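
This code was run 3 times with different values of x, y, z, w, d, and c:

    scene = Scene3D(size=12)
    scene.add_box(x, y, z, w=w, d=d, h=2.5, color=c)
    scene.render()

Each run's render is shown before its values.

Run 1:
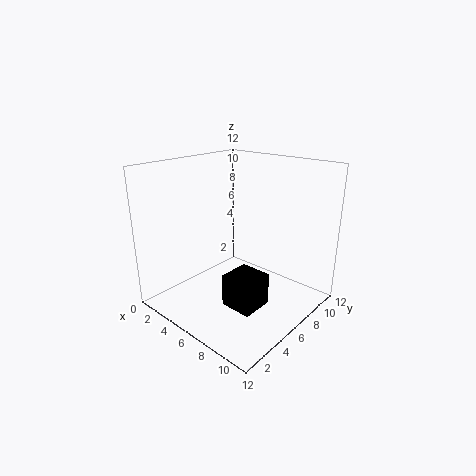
x = 7.5, y = 2.5, z = 2, w = 2.5, d = 2.5, c = 'black'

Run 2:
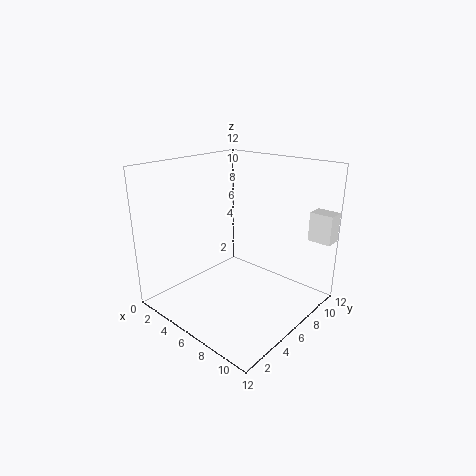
x = 10, y = 10.5, z = 5.5, w = 2, d = 1.5, c = 'white'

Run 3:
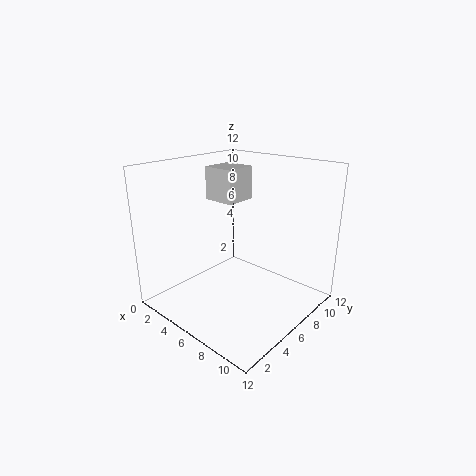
x = 4.5, y = 4, z = 9.5, w = 2.5, d = 2.5, c = 'lightgray'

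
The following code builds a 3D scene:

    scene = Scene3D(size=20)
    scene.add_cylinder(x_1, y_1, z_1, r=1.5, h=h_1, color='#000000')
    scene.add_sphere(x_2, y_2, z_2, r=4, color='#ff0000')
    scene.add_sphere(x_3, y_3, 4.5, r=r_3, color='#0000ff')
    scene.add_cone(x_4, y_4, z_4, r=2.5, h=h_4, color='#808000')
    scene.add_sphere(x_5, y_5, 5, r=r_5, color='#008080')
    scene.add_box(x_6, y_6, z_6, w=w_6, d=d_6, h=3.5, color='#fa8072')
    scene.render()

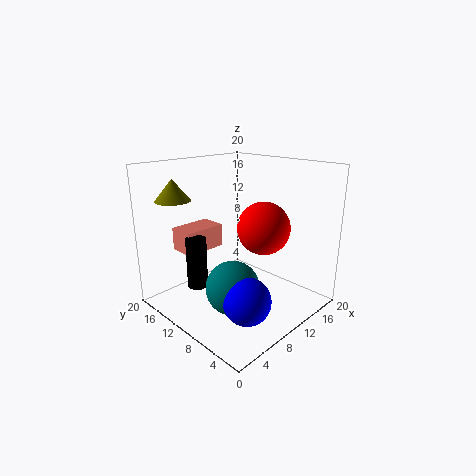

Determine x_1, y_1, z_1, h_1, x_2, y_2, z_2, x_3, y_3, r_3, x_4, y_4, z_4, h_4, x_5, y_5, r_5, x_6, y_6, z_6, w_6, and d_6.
x_1 = 6.5
y_1 = 15
z_1 = 2
h_1 = 7.5
x_2 = 15.5
y_2 = 10
z_2 = 10
x_3 = 5.5
y_3 = 4
r_3 = 3
x_4 = 4.5
y_4 = 17
z_4 = 15
h_4 = 3
x_5 = 6
y_5 = 7
r_5 = 3.5
x_6 = 6
y_6 = 16
z_6 = 6.5
w_6 = 6.5
d_6 = 4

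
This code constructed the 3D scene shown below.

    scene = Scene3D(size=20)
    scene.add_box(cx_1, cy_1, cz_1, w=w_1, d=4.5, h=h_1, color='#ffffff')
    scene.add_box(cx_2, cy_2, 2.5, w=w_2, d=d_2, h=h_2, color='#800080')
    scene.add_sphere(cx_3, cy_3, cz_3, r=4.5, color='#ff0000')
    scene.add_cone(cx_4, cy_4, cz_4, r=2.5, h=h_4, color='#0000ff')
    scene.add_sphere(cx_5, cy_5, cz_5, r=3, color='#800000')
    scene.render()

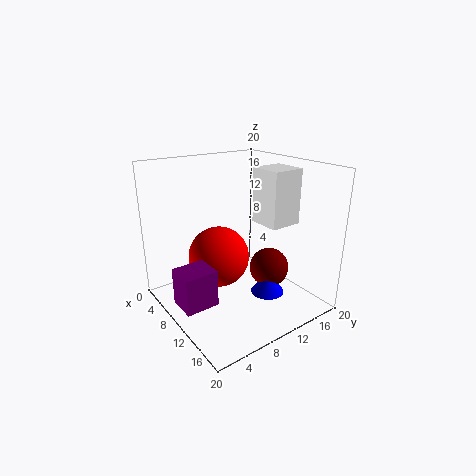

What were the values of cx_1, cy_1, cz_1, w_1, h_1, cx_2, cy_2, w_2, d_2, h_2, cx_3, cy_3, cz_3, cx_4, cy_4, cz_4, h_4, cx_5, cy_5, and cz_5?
cx_1 = 10; cy_1 = 12.5; cz_1 = 12; w_1 = 4.5; h_1 = 7.5; cx_2 = 8.5; cy_2 = 0.5; w_2 = 4; d_2 = 4.5; h_2 = 5; cx_3 = 6.5; cy_3 = 9; cz_3 = 6; cx_4 = 11.5; cy_4 = 14.5; cz_4 = 0.5; h_4 = 3; cx_5 = 10; cy_5 = 16; cz_5 = 3.5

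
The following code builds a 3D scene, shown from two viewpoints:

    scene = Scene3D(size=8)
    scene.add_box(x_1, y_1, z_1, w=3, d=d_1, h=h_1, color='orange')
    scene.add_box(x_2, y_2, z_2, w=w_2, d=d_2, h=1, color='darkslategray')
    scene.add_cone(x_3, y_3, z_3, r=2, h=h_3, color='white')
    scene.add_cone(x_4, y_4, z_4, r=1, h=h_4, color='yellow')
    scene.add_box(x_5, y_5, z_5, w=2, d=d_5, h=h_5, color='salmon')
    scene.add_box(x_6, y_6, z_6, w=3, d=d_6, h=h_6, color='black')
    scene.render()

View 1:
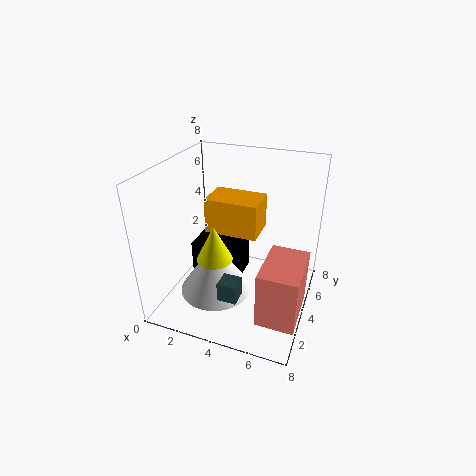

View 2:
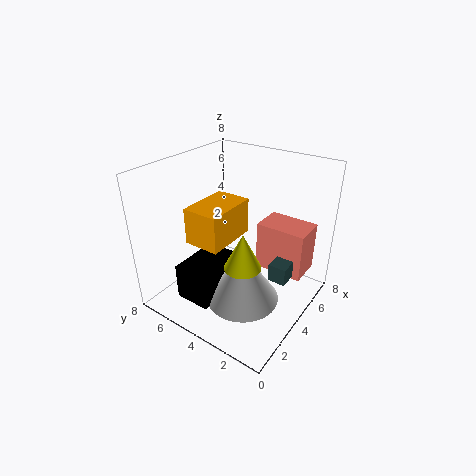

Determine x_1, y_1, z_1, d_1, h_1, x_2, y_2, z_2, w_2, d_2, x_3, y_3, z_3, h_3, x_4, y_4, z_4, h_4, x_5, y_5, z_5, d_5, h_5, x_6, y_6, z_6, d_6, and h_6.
x_1 = 2; y_1 = 4; z_1 = 4; d_1 = 2; h_1 = 2; x_2 = 4; y_2 = 1; z_2 = 2; w_2 = 1; d_2 = 1; x_3 = 3; y_3 = 3; z_3 = 1; h_3 = 3; x_4 = 3; y_4 = 3; z_4 = 3; h_4 = 2; x_5 = 6; y_5 = 1; z_5 = 1; d_5 = 3; h_5 = 3; x_6 = 1; y_6 = 4; z_6 = 1; d_6 = 2; h_6 = 2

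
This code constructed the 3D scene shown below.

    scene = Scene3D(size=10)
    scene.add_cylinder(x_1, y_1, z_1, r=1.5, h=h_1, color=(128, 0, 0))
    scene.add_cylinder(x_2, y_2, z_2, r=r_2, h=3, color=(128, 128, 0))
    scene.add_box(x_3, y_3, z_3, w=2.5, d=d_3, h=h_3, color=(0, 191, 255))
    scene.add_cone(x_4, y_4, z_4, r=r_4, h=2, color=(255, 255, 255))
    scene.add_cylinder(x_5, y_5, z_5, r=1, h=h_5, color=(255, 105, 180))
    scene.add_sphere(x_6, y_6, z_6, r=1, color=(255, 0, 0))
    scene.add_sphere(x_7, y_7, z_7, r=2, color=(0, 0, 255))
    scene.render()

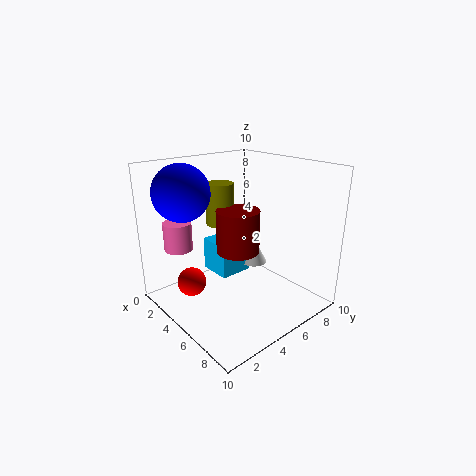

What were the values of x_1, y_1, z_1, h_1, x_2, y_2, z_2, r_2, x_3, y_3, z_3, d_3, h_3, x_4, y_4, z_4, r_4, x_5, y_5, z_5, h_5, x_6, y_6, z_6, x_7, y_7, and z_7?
x_1 = 5
y_1 = 5
z_1 = 4
h_1 = 3
x_2 = 3
y_2 = 5
z_2 = 5.5
r_2 = 1
x_3 = 1.5
y_3 = 4.5
z_3 = 1.5
d_3 = 2.5
h_3 = 2.5
x_4 = 4
y_4 = 7.5
z_4 = 2
r_4 = 1
x_5 = 2
y_5 = 2
z_5 = 4
h_5 = 2
x_6 = 3.5
y_6 = 2
z_6 = 2
x_7 = 2
y_7 = 2.5
z_7 = 8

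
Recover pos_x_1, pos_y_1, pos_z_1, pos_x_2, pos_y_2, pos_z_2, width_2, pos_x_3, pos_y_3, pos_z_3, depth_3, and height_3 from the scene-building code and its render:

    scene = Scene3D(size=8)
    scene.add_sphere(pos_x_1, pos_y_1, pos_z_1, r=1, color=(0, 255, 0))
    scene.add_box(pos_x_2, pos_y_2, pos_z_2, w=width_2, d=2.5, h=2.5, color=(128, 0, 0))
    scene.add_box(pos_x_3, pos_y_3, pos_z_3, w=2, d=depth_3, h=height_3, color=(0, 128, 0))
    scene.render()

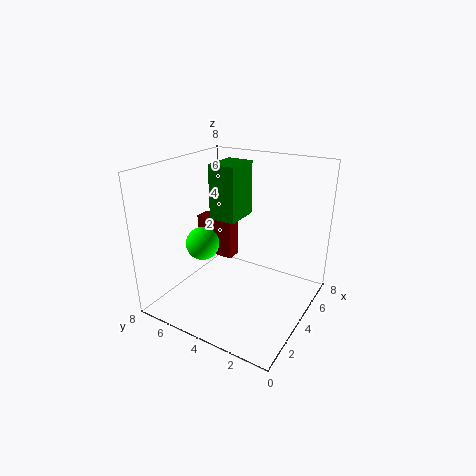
pos_x_1 = 4, pos_y_1 = 6.5, pos_z_1 = 3, pos_x_2 = 5.5, pos_y_2 = 5.5, pos_z_2 = 1.5, width_2 = 1, pos_x_3 = 3.5, pos_y_3 = 4, pos_z_3 = 5, depth_3 = 1.5, height_3 = 3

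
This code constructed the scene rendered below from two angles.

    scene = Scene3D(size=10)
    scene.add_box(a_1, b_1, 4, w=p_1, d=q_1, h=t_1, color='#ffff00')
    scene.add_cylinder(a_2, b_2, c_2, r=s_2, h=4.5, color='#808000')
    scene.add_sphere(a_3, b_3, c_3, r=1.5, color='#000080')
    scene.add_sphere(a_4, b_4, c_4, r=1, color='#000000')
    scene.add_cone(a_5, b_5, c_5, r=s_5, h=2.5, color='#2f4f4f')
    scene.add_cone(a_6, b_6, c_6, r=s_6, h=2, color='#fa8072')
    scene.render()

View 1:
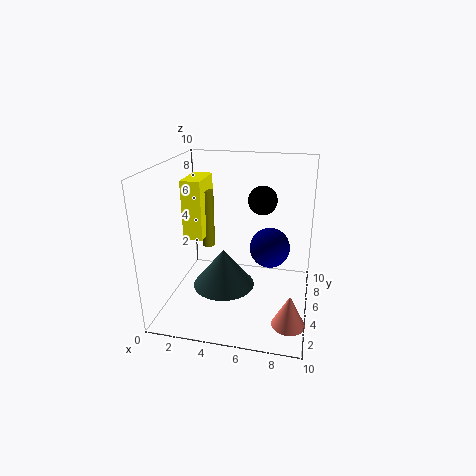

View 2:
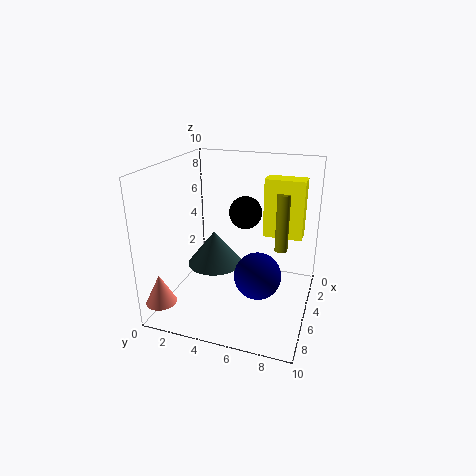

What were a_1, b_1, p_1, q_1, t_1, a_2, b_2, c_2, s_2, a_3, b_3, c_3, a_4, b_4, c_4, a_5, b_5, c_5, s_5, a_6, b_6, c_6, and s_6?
a_1 = 0.5, b_1 = 6, p_1 = 1.5, q_1 = 3, t_1 = 4.5, a_2 = 2, b_2 = 7.5, c_2 = 3, s_2 = 0.5, a_3 = 7, b_3 = 7, c_3 = 3.5, a_4 = 6.5, b_4 = 6, c_4 = 7.5, a_5 = 4.5, b_5 = 3, c_5 = 2.5, s_5 = 2, a_6 = 9, b_6 = 1, c_6 = 1.5, s_6 = 1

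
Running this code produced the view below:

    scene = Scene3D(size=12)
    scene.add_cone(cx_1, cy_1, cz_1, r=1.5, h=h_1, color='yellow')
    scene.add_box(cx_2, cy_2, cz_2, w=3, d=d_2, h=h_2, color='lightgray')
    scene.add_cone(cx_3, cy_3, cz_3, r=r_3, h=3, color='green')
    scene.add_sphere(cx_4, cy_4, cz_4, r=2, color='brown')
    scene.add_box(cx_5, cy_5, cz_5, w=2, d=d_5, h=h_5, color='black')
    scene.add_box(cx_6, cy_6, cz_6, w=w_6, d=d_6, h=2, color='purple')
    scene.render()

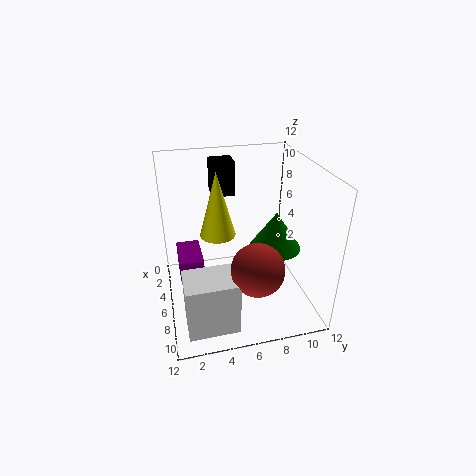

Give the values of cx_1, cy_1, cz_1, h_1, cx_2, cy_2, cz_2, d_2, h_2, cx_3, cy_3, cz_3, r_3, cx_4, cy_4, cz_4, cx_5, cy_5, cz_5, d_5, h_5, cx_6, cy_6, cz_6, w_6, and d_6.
cx_1 = 5; cy_1 = 4.5; cz_1 = 6; h_1 = 5.5; cx_2 = 8; cy_2 = 1; cz_2 = 0.5; d_2 = 4; h_2 = 4.5; cx_3 = 8; cy_3 = 8.5; cz_3 = 6; r_3 = 2; cx_4 = 10; cy_4 = 6.5; cz_4 = 5.5; cx_5 = 1; cy_5 = 4.5; cz_5 = 8.5; d_5 = 2; h_5 = 3; cx_6 = 3; cy_6 = 1; cz_6 = 2.5; w_6 = 3.5; d_6 = 2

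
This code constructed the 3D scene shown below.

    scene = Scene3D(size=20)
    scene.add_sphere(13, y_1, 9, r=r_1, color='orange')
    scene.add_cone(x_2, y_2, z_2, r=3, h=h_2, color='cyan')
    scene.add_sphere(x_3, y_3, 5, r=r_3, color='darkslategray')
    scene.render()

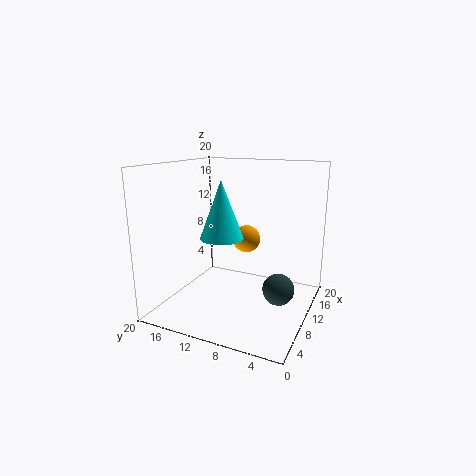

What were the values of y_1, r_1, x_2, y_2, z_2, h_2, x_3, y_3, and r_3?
y_1 = 10, r_1 = 2, x_2 = 9, y_2 = 12, z_2 = 10, h_2 = 8, x_3 = 7, y_3 = 3, r_3 = 2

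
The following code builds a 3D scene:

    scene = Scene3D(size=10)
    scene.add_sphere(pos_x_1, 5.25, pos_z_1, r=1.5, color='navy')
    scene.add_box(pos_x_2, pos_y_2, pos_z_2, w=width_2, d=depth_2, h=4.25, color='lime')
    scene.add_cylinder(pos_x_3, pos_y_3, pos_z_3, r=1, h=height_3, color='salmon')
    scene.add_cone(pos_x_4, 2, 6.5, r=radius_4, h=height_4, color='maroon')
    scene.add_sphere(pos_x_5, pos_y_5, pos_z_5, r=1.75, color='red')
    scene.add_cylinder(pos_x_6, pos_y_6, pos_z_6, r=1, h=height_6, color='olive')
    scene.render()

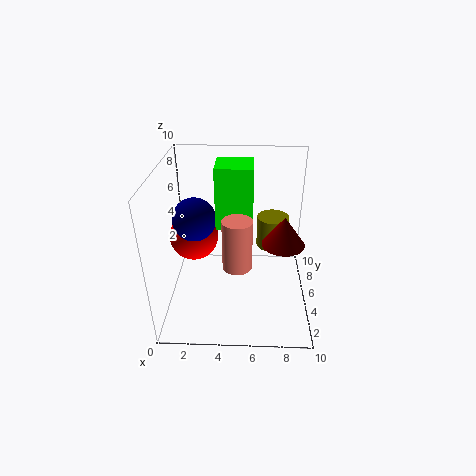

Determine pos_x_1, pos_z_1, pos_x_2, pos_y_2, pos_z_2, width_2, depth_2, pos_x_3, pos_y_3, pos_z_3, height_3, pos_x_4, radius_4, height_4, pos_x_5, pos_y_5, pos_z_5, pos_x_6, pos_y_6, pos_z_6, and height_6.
pos_x_1 = 2; pos_z_1 = 6.25; pos_x_2 = 3.5; pos_y_2 = 4.75; pos_z_2 = 5.75; width_2 = 2.5; depth_2 = 2.5; pos_x_3 = 5; pos_y_3 = 3.75; pos_z_3 = 3.5; height_3 = 3.5; pos_x_4 = 7.75; radius_4 = 1.25; height_4 = 1.75; pos_x_5 = 1.75; pos_y_5 = 6; pos_z_5 = 4.5; pos_x_6 = 7.25; pos_y_6 = 4; pos_z_6 = 5.25; height_6 = 2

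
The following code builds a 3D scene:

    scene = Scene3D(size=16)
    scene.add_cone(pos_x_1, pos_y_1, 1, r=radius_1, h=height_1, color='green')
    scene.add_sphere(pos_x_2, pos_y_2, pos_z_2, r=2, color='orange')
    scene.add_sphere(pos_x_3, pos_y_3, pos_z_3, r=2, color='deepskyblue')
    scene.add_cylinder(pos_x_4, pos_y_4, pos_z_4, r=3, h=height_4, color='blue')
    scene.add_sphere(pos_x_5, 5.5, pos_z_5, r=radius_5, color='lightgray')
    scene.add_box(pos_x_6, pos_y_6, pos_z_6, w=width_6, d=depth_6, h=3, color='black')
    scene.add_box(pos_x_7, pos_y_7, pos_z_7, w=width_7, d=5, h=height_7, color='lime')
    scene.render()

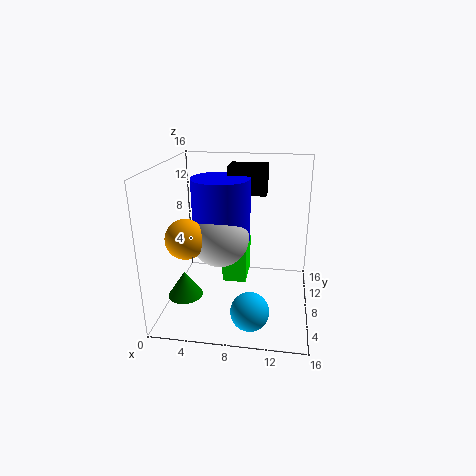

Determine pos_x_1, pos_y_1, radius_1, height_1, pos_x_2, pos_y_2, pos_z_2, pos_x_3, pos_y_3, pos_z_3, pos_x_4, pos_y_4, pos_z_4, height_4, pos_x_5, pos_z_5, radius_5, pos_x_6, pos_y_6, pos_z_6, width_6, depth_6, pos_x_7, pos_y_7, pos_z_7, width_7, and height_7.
pos_x_1 = 2
pos_y_1 = 6.5
radius_1 = 2
height_1 = 3
pos_x_2 = 3.5
pos_y_2 = 3.5
pos_z_2 = 9.5
pos_x_3 = 10
pos_y_3 = 3
pos_z_3 = 2
pos_x_4 = 6.5
pos_y_4 = 6.5
pos_z_4 = 8.5
height_4 = 6.5
pos_x_5 = 6.5
pos_z_5 = 9
radius_5 = 3
pos_x_6 = 7
pos_y_6 = 7.5
pos_z_6 = 13
width_6 = 4
depth_6 = 2.5
pos_x_7 = 5.5
pos_y_7 = 11
pos_z_7 = 0.5
width_7 = 3
height_7 = 4.5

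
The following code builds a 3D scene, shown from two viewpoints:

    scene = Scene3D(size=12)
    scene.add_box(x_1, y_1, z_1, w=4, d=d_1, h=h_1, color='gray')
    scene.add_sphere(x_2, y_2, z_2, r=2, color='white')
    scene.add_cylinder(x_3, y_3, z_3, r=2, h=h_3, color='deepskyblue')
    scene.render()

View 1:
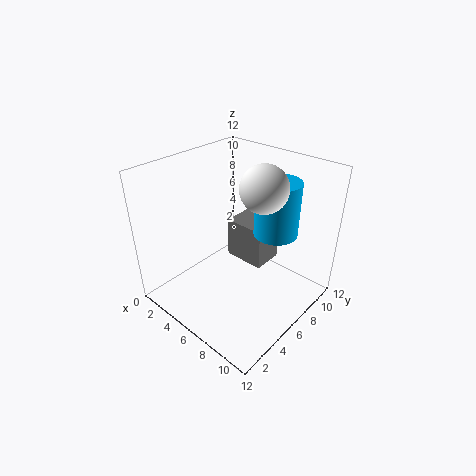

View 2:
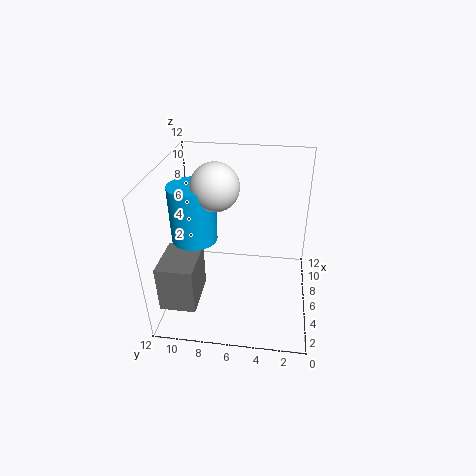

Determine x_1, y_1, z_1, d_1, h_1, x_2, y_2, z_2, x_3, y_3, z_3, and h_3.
x_1 = 2
y_1 = 9
z_1 = 1
d_1 = 3
h_1 = 4
x_2 = 7
y_2 = 8
z_2 = 10
x_3 = 7
y_3 = 10
z_3 = 5
h_3 = 5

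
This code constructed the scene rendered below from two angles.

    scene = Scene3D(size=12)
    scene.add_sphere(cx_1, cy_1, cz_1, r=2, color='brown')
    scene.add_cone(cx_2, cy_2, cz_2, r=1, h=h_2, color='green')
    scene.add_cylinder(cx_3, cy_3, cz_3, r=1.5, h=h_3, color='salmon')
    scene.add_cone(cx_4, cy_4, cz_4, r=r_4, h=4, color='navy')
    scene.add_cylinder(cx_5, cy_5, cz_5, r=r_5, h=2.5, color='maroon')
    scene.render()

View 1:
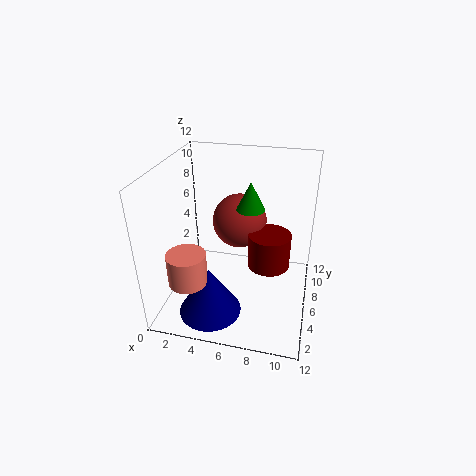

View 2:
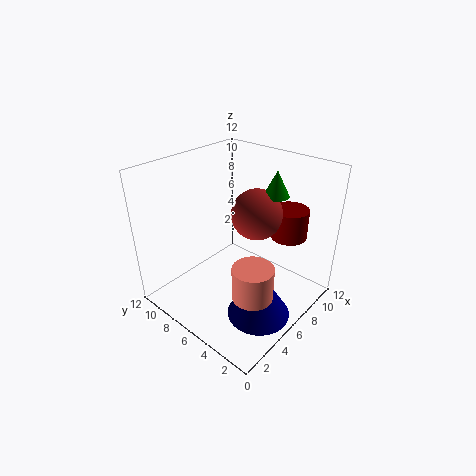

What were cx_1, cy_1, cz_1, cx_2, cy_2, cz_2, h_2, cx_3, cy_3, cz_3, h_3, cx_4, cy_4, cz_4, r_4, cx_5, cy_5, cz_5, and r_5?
cx_1 = 6.5
cy_1 = 4.5
cz_1 = 8.5
cx_2 = 7.5
cy_2 = 3.5
cz_2 = 10
h_2 = 2
cx_3 = 3
cy_3 = 2
cz_3 = 4
h_3 = 2.5
cx_4 = 4.5
cy_4 = 2.5
cz_4 = 1
r_4 = 2.5
cx_5 = 9
cy_5 = 3
cz_5 = 6
r_5 = 1.5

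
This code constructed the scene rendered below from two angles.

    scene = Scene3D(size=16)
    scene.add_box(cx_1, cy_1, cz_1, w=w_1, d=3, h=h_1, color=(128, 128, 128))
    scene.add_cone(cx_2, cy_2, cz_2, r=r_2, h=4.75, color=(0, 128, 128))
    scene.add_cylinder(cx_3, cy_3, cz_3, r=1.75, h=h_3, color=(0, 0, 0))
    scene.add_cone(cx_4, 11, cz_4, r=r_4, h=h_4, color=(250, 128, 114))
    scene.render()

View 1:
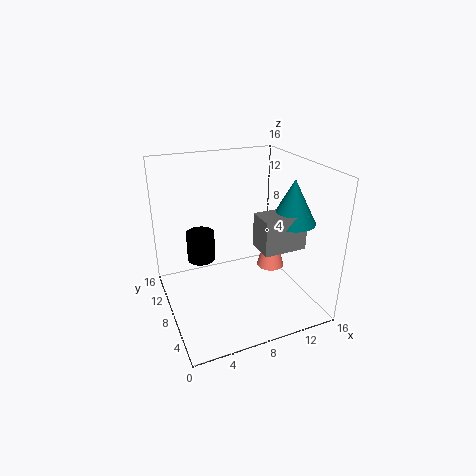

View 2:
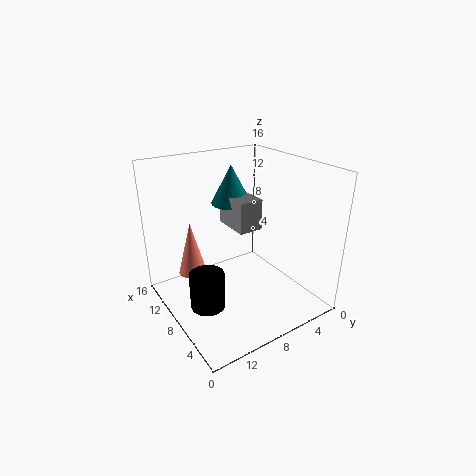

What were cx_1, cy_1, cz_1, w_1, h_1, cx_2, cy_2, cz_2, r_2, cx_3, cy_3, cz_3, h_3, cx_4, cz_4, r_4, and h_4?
cx_1 = 9.25
cy_1 = 3.75
cz_1 = 7.5
w_1 = 4.75
h_1 = 3.75
cx_2 = 13.25
cy_2 = 5.5
cz_2 = 10
r_2 = 2.5
cx_3 = 5.25
cy_3 = 13.5
cz_3 = 3
h_3 = 3.75
cx_4 = 14
cz_4 = 1.5
r_4 = 1.75
h_4 = 6.75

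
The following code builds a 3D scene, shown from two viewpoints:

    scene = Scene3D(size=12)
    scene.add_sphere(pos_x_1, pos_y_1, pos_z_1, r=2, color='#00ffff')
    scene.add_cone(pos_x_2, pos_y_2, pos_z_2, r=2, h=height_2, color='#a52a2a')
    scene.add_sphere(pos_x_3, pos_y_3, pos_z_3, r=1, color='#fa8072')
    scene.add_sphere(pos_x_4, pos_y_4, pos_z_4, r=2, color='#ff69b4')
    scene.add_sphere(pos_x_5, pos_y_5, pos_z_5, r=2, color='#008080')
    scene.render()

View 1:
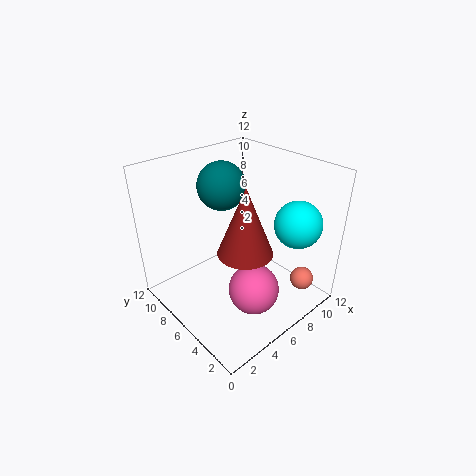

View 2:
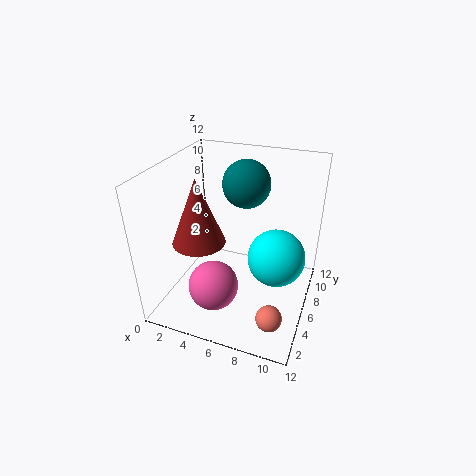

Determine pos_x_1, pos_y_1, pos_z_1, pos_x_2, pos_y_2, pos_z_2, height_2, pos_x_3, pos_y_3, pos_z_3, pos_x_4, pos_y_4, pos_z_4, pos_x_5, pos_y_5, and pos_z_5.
pos_x_1 = 10
pos_y_1 = 3
pos_z_1 = 7
pos_x_2 = 4
pos_y_2 = 3
pos_z_2 = 7
height_2 = 5
pos_x_3 = 10
pos_y_3 = 2
pos_z_3 = 2
pos_x_4 = 5
pos_y_4 = 3
pos_z_4 = 3
pos_x_5 = 6
pos_y_5 = 8
pos_z_5 = 10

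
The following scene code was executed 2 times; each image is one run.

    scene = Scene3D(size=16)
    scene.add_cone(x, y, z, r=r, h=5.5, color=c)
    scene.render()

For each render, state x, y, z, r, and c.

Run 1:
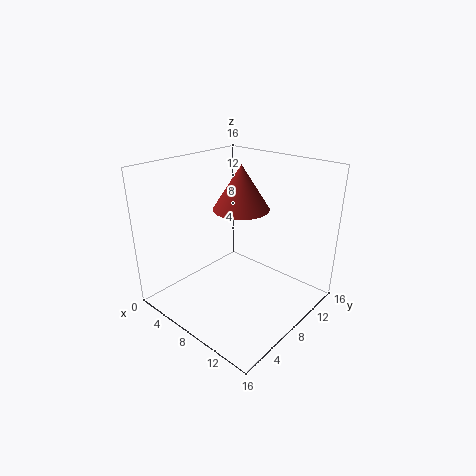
x = 5
y = 12
z = 9.5
r = 3.5
c = 'brown'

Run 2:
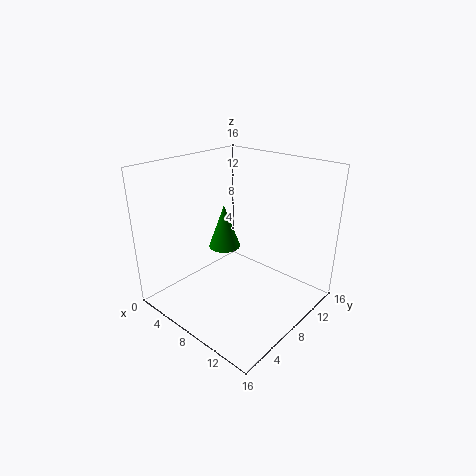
x = 3.5
y = 10.5
z = 4.5
r = 2
c = 'green'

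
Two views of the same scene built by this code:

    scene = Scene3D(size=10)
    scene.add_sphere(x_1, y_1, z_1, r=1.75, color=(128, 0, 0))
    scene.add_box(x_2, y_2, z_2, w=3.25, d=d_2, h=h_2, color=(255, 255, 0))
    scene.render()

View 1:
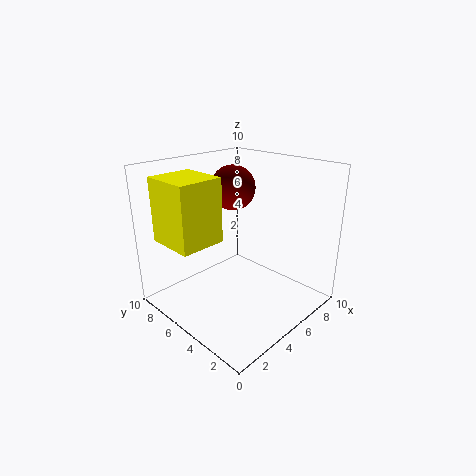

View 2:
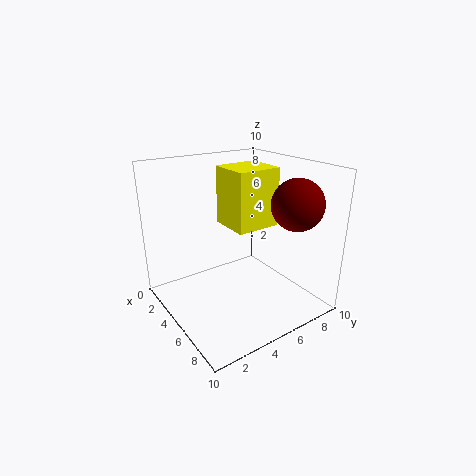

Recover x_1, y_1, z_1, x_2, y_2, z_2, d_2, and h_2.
x_1 = 7.5, y_1 = 8, z_1 = 7.5, x_2 = 1, y_2 = 5.75, z_2 = 4.75, d_2 = 3.5, h_2 = 4.5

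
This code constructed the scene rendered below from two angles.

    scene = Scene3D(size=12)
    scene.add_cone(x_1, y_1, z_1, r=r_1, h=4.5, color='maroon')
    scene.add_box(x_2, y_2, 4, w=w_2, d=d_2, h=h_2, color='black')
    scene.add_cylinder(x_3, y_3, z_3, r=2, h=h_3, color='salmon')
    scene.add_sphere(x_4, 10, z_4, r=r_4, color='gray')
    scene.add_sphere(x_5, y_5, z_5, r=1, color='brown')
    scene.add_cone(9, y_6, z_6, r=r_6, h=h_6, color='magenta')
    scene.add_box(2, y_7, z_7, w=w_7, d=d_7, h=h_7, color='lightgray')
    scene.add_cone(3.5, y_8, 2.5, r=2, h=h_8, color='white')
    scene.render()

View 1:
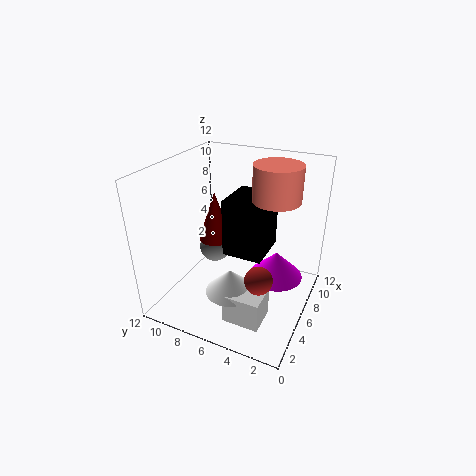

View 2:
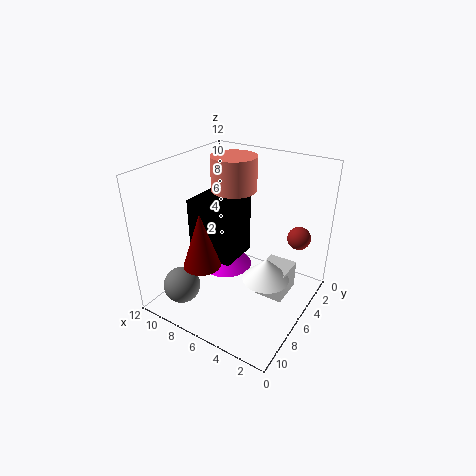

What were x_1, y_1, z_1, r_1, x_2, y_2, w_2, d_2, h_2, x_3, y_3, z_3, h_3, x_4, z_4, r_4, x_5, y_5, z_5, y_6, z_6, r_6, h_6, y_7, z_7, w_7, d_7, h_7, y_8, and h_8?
x_1 = 7.5, y_1 = 9, z_1 = 4.5, r_1 = 1.5, x_2 = 6, y_2 = 4, w_2 = 4, d_2 = 3.5, h_2 = 5, x_3 = 8, y_3 = 3.5, z_3 = 9, h_3 = 3, x_4 = 9, z_4 = 2.5, r_4 = 1.5, x_5 = 2, y_5 = 2.5, z_5 = 5.5, y_6 = 3.5, z_6 = 1, r_6 = 2.5, h_6 = 2.5, y_7 = 2.5, z_7 = 0.5, w_7 = 2.5, d_7 = 3, h_7 = 2.5, y_8 = 5.5, h_8 = 2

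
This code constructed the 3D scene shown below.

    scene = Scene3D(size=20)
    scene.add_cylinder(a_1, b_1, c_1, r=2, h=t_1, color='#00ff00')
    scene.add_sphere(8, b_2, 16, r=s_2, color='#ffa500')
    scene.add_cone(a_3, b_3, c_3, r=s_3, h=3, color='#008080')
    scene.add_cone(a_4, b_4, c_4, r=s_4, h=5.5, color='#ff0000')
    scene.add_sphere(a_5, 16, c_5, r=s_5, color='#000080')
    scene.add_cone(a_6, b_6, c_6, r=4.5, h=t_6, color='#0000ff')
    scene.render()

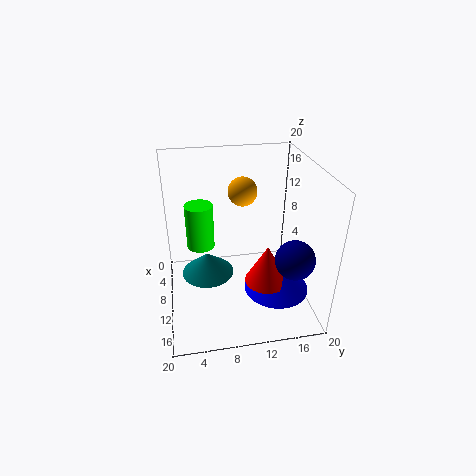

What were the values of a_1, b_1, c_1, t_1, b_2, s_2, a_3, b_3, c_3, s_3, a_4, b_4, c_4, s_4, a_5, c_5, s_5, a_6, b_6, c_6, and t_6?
a_1 = 7, b_1 = 5, c_1 = 7.5, t_1 = 6.5, b_2 = 11, s_2 = 2, a_3 = 11.5, b_3 = 5.5, c_3 = 6, s_3 = 3.5, a_4 = 13, b_4 = 13.5, c_4 = 4.5, s_4 = 3, a_5 = 16.5, c_5 = 10, s_5 = 2.5, a_6 = 13, b_6 = 15, c_6 = 3, t_6 = 4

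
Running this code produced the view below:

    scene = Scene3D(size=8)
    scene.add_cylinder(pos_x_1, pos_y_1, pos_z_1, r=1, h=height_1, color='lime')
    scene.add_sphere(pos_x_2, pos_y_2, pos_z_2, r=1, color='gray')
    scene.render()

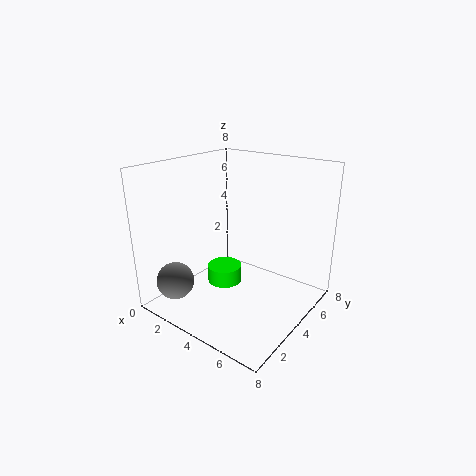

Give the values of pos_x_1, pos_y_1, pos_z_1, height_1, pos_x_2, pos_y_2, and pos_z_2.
pos_x_1 = 3, pos_y_1 = 4, pos_z_1 = 1, height_1 = 1, pos_x_2 = 2, pos_y_2 = 1, pos_z_2 = 2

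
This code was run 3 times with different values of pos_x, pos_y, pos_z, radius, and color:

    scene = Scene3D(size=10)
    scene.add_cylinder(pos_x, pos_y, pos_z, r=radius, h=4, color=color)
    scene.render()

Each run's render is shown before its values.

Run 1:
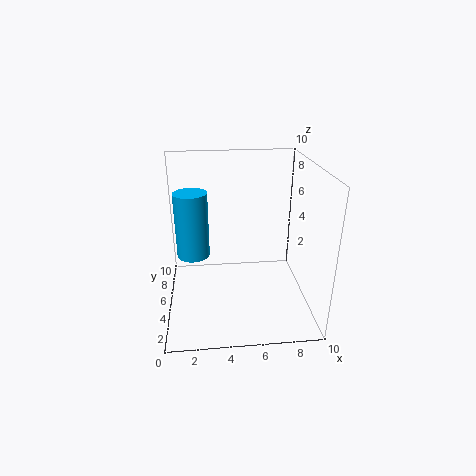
pos_x = 2
pos_y = 3
pos_z = 5
radius = 1
color = 'deepskyblue'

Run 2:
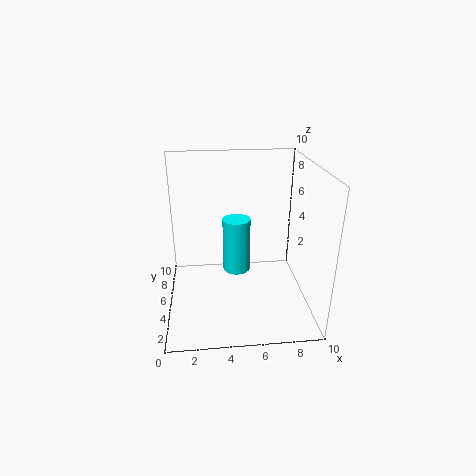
pos_x = 5
pos_y = 6
pos_z = 2
radius = 1
color = 'cyan'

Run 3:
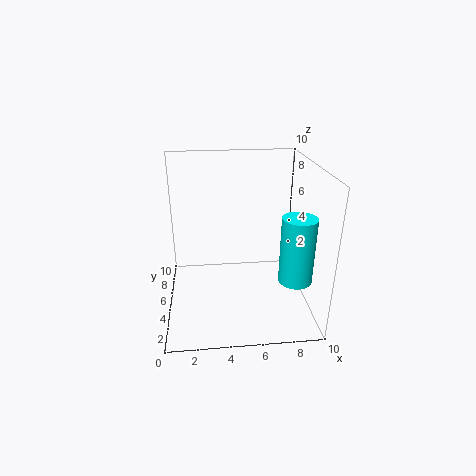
pos_x = 8
pos_y = 1
pos_z = 4
radius = 1
color = 'cyan'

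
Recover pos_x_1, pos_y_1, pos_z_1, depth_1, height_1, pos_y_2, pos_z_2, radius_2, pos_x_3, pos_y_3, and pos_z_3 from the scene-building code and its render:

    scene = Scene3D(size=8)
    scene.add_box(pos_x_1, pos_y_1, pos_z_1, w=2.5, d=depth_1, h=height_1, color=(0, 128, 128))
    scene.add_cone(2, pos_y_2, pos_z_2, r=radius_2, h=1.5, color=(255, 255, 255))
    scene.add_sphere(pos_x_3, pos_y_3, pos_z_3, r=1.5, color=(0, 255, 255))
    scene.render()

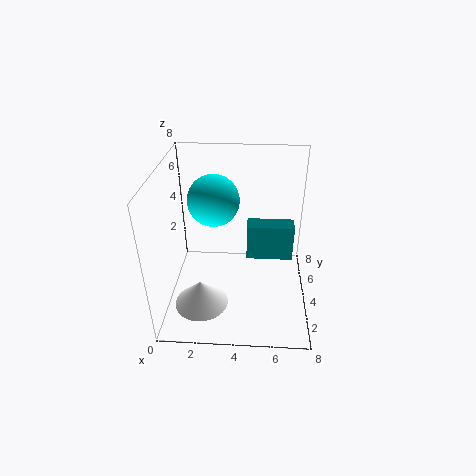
pos_x_1 = 4.5
pos_y_1 = 3.5
pos_z_1 = 3
depth_1 = 1
height_1 = 2
pos_y_2 = 2.5
pos_z_2 = 0.5
radius_2 = 1.5
pos_x_3 = 2.5
pos_y_3 = 5.5
pos_z_3 = 5.5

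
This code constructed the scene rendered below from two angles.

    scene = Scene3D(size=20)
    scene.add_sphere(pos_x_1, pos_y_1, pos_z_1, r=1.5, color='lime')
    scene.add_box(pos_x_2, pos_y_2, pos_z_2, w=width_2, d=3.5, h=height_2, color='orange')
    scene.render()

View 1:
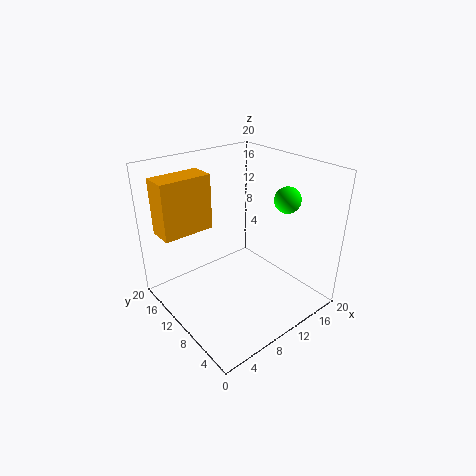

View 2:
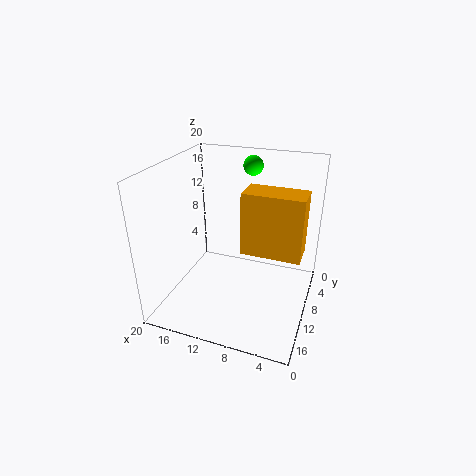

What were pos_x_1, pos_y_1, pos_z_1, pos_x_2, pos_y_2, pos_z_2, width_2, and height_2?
pos_x_1 = 10.5, pos_y_1 = 2, pos_z_1 = 18, pos_x_2 = 0.5, pos_y_2 = 12.5, pos_z_2 = 11.5, width_2 = 7, height_2 = 7.5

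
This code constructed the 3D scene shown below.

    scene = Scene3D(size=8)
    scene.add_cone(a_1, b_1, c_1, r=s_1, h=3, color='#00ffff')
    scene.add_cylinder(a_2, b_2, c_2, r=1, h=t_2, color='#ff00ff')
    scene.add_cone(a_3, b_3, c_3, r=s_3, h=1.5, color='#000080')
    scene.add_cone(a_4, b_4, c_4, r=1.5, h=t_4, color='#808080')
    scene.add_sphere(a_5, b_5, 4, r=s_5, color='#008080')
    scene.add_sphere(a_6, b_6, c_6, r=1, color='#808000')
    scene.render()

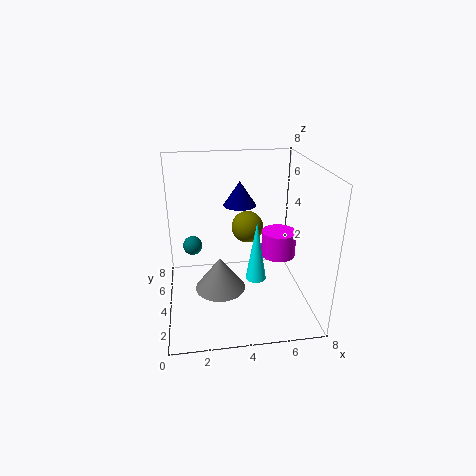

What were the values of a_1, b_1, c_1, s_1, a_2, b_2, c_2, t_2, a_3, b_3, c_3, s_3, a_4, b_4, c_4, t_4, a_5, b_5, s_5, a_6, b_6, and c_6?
a_1 = 4.5
b_1 = 1.5
c_1 = 3
s_1 = 0.5
a_2 = 6.5
b_2 = 4.5
c_2 = 2.5
t_2 = 1.5
a_3 = 4.5
b_3 = 6.5
c_3 = 5
s_3 = 1
a_4 = 3
b_4 = 4.5
c_4 = 0.5
t_4 = 2
a_5 = 1.5
b_5 = 3.5
s_5 = 0.5
a_6 = 5
b_6 = 6.5
c_6 = 3.5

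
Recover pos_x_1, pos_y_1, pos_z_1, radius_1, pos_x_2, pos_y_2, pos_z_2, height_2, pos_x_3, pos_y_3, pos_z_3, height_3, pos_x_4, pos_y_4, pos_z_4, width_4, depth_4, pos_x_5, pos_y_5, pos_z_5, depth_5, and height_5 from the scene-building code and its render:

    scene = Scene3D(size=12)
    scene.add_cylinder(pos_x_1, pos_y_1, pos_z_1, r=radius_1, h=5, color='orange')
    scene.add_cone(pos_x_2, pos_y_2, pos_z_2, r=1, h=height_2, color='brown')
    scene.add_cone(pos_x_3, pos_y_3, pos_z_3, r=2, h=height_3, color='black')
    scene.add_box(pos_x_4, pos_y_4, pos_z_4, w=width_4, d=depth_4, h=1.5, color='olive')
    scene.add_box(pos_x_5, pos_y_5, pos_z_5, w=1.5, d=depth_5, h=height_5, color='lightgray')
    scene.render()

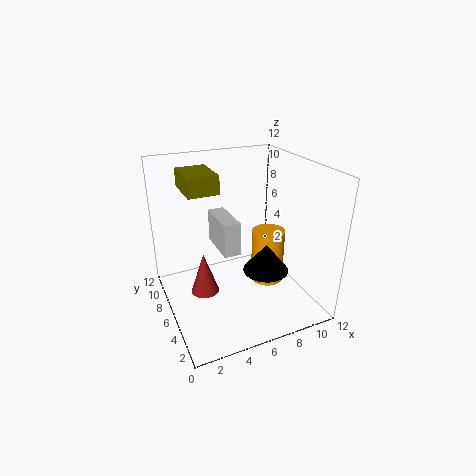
pos_x_1 = 9.5
pos_y_1 = 7
pos_z_1 = 0.5
radius_1 = 1.5
pos_x_2 = 2
pos_y_2 = 3
pos_z_2 = 4
height_2 = 3
pos_x_3 = 8.5
pos_y_3 = 5.5
pos_z_3 = 2.5
height_3 = 2.5
pos_x_4 = 2
pos_y_4 = 6
pos_z_4 = 10
width_4 = 2.5
depth_4 = 3.5
pos_x_5 = 5
pos_y_5 = 6.5
pos_z_5 = 4
depth_5 = 4
height_5 = 3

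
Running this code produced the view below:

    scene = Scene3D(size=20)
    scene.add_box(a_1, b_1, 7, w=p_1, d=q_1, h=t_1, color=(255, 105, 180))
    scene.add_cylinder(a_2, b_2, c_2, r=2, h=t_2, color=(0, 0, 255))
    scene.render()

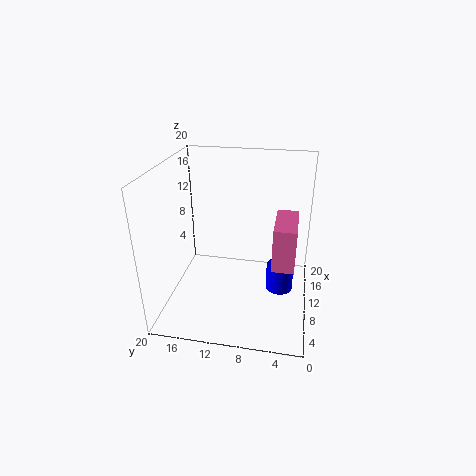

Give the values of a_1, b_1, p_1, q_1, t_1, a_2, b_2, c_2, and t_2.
a_1 = 7, b_1 = 2, p_1 = 7, q_1 = 3, t_1 = 6, a_2 = 12, b_2 = 4, c_2 = 1, t_2 = 4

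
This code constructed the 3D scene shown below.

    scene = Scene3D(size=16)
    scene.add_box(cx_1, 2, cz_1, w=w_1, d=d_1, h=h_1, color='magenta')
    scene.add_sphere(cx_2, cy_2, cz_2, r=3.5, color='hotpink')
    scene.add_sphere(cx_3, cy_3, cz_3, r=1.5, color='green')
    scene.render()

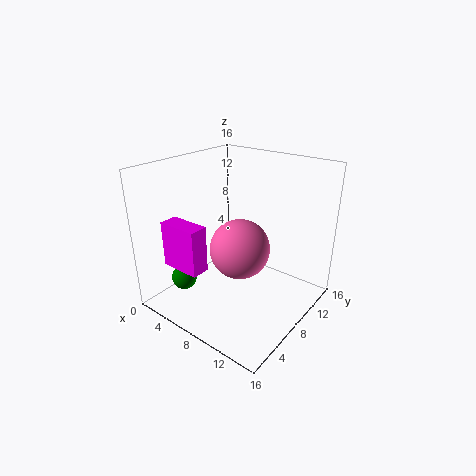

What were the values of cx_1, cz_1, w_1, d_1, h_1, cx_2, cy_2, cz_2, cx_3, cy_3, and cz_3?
cx_1 = 2.5; cz_1 = 5.5; w_1 = 4.5; d_1 = 2; h_1 = 5; cx_2 = 7.5; cy_2 = 9; cz_2 = 6; cx_3 = 2; cy_3 = 5; cz_3 = 2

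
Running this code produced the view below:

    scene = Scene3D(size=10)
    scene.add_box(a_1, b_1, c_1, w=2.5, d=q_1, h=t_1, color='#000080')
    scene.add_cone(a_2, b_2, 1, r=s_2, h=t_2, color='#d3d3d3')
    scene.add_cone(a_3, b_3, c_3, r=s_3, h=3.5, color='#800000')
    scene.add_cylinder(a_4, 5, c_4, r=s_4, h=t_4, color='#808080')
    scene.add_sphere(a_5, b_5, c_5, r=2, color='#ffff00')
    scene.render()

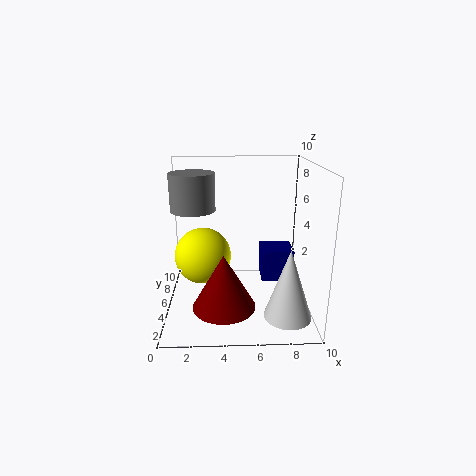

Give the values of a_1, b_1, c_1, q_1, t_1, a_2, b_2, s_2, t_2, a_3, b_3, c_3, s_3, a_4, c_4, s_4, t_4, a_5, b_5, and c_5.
a_1 = 7, b_1 = 7, c_1 = 0.5, q_1 = 2.5, t_1 = 2.5, a_2 = 8, b_2 = 1.5, s_2 = 1.5, t_2 = 4.5, a_3 = 4, b_3 = 2, c_3 = 1.5, s_3 = 2, a_4 = 2, c_4 = 7, s_4 = 1.5, t_4 = 2.5, a_5 = 2.5, b_5 = 5.5, c_5 = 3.5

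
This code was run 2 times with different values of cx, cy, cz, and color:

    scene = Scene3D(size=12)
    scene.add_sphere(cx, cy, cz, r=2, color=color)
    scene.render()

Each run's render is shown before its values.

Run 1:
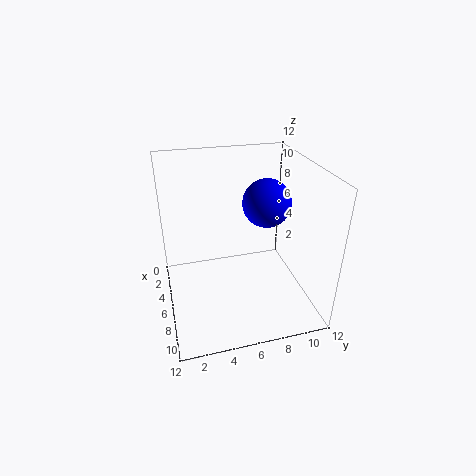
cx = 5.75; cy = 8.5; cz = 8.75; color = 'blue'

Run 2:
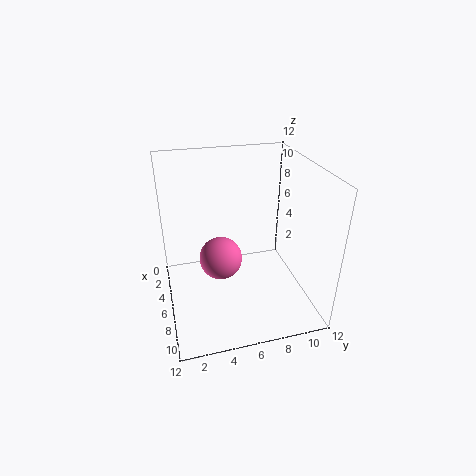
cx = 3.5; cy = 5; cz = 2.5; color = 'hotpink'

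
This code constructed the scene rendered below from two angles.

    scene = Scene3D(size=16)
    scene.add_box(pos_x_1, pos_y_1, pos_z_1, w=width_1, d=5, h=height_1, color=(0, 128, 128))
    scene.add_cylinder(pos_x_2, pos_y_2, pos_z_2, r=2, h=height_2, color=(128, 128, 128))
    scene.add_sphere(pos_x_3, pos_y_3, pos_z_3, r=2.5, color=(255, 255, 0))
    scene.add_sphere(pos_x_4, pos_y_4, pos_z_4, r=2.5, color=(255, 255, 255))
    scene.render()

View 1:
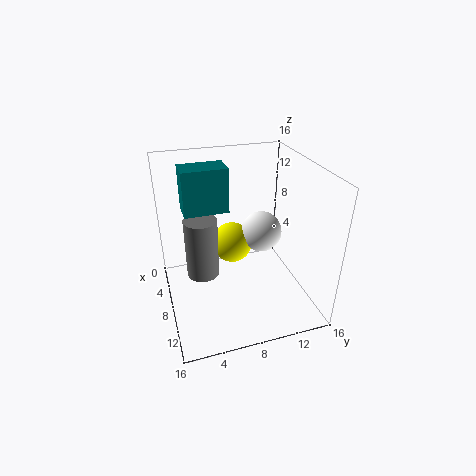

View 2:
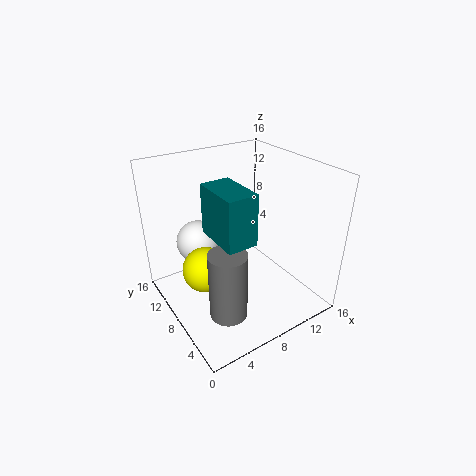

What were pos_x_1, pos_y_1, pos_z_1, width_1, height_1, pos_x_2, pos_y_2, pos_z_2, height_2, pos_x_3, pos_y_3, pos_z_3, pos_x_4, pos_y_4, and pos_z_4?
pos_x_1 = 3.5, pos_y_1 = 2.5, pos_z_1 = 10.5, width_1 = 3, height_1 = 5, pos_x_2 = 4.5, pos_y_2 = 4.5, pos_z_2 = 1.5, height_2 = 7.5, pos_x_3 = 4, pos_y_3 = 8.5, pos_z_3 = 5, pos_x_4 = 5, pos_y_4 = 12, pos_z_4 = 6.5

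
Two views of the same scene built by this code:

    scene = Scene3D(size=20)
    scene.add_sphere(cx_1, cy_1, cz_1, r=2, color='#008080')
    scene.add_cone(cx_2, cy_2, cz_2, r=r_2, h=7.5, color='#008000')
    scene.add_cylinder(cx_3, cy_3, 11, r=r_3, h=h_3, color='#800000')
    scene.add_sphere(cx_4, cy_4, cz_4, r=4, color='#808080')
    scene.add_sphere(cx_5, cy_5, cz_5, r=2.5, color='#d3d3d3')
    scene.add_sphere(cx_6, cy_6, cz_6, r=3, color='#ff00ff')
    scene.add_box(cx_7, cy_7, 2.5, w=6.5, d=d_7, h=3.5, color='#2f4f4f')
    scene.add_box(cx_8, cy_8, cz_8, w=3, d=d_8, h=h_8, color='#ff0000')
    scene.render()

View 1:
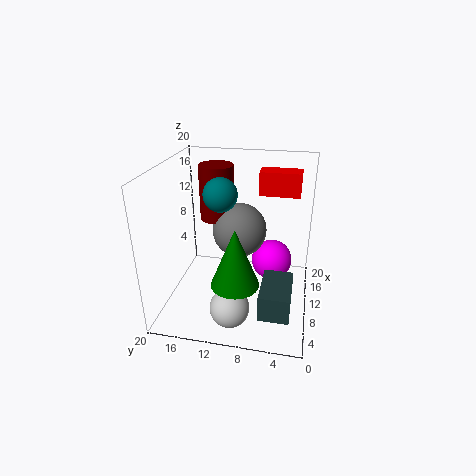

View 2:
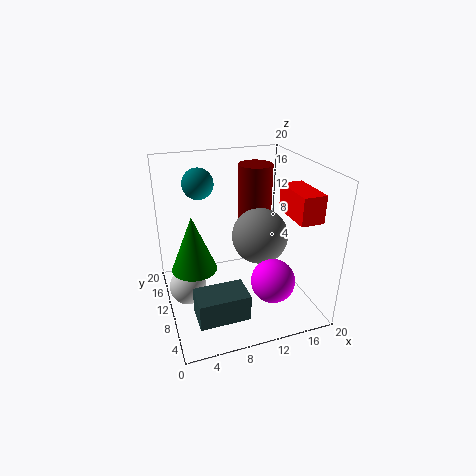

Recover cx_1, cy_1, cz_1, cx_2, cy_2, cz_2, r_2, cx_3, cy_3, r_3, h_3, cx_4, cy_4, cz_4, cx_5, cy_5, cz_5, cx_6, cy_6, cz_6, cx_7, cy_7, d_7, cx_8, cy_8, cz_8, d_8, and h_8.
cx_1 = 5
cy_1 = 11
cz_1 = 18
cx_2 = 3.5
cy_2 = 9
cz_2 = 7
r_2 = 3
cx_3 = 14
cy_3 = 14
r_3 = 2.5
h_3 = 8
cx_4 = 13.5
cy_4 = 10.5
cz_4 = 9.5
cx_5 = 2.5
cy_5 = 9.5
cz_5 = 4
cx_6 = 13.5
cy_6 = 5.5
cz_6 = 5
cx_7 = 2.5
cy_7 = 2
d_7 = 4
cx_8 = 15
cy_8 = 2
cz_8 = 14.5
d_8 = 6
h_8 = 3.5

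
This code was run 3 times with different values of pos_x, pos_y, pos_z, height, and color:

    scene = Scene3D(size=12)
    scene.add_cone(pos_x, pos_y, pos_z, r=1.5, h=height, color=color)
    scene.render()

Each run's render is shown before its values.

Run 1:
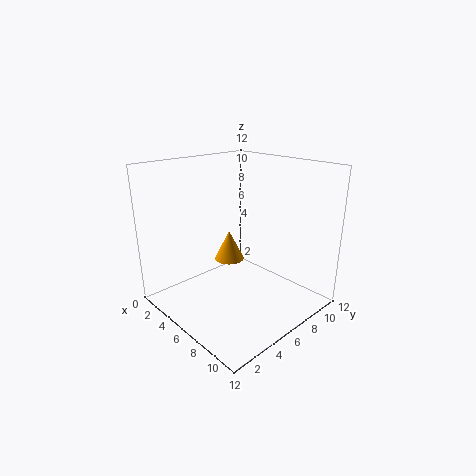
pos_x = 1.5
pos_y = 9
pos_z = 1.5
height = 3
color = 'orange'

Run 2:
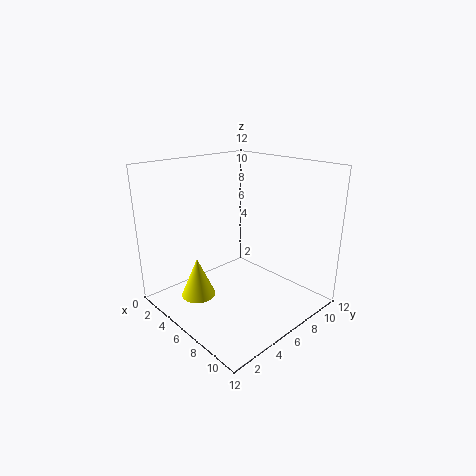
pos_x = 3.5
pos_y = 3.5
pos_z = 0.5
height = 3.5
color = 'yellow'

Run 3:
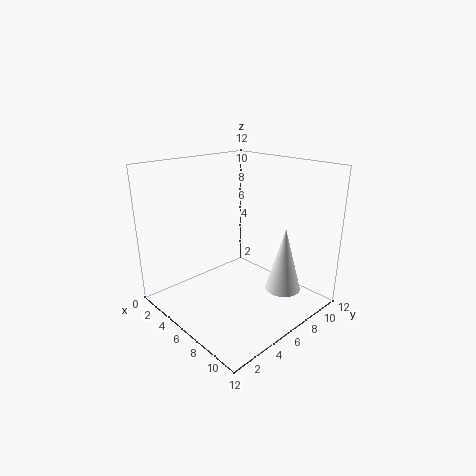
pos_x = 9
pos_y = 8.5
pos_z = 1.5
height = 5.5
color = 'white'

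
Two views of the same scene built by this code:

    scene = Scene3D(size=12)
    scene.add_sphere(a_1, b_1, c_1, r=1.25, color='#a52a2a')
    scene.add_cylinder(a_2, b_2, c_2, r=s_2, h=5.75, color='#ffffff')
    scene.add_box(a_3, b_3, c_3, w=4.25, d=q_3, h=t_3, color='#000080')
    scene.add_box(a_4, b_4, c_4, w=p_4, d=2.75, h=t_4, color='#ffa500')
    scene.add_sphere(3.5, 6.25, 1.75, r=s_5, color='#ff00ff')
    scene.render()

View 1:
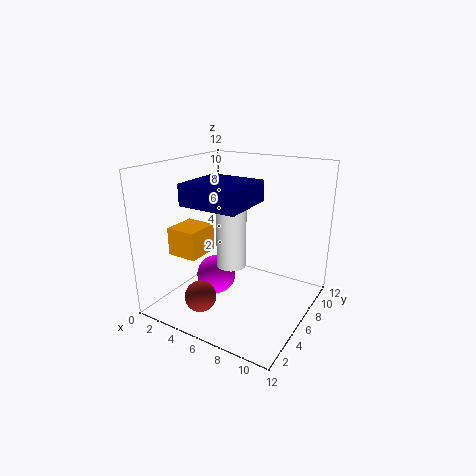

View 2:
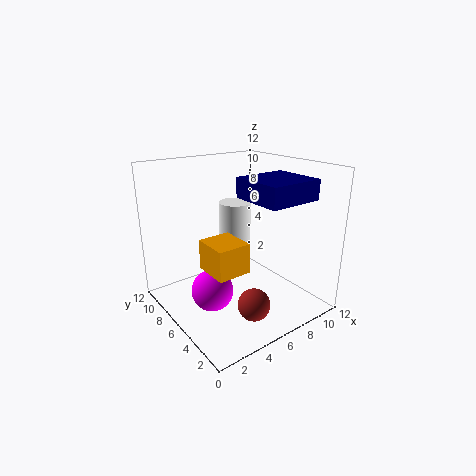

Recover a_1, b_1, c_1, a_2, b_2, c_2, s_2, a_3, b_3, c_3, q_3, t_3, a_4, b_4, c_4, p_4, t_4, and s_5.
a_1 = 4.75, b_1 = 2.25, c_1 = 2, a_2 = 5.5, b_2 = 5.75, c_2 = 3.5, s_2 = 1.25, a_3 = 4.75, b_3 = 0.5, c_3 = 10, q_3 = 4, t_3 = 1.5, a_4 = 1.75, b_4 = 2.25, c_4 = 5, p_4 = 2.5, t_4 = 2.25, s_5 = 1.75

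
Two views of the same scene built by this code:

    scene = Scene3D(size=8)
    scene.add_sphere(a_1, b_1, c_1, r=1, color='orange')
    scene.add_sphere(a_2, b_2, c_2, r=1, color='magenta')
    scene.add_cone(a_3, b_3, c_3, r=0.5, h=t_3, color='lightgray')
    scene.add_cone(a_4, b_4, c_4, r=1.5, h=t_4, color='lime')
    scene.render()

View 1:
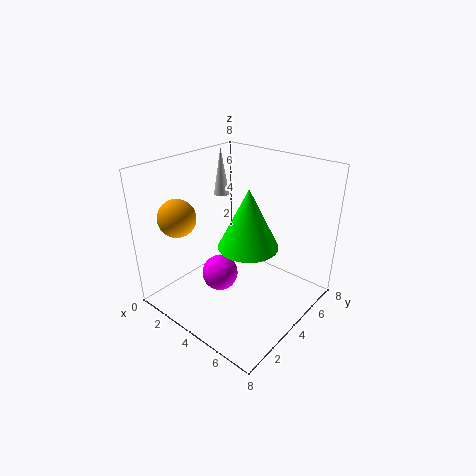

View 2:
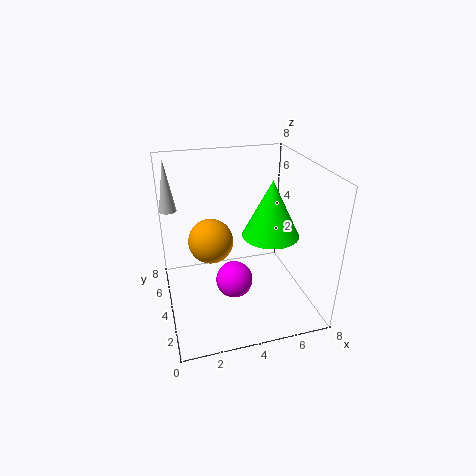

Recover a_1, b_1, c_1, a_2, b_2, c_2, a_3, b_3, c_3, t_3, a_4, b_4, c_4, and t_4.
a_1 = 2
b_1 = 1.5
c_1 = 5.5
a_2 = 3.5
b_2 = 3
c_2 = 2
a_3 = 0.5
b_3 = 6.5
c_3 = 5
t_3 = 3
a_4 = 5.5
b_4 = 3
c_4 = 4.5
t_4 = 3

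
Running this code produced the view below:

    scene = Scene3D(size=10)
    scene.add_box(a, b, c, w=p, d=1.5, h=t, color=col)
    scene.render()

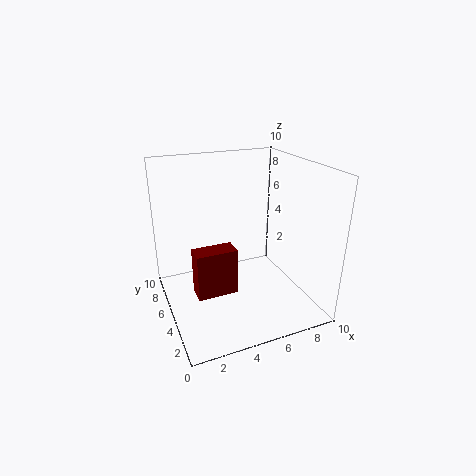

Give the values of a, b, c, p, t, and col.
a = 2, b = 5, c = 0.5, p = 3, t = 3.5, col = 'maroon'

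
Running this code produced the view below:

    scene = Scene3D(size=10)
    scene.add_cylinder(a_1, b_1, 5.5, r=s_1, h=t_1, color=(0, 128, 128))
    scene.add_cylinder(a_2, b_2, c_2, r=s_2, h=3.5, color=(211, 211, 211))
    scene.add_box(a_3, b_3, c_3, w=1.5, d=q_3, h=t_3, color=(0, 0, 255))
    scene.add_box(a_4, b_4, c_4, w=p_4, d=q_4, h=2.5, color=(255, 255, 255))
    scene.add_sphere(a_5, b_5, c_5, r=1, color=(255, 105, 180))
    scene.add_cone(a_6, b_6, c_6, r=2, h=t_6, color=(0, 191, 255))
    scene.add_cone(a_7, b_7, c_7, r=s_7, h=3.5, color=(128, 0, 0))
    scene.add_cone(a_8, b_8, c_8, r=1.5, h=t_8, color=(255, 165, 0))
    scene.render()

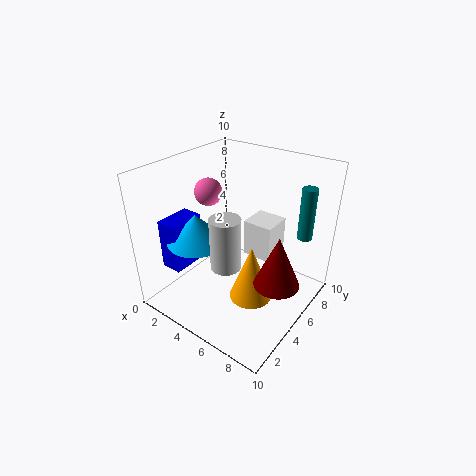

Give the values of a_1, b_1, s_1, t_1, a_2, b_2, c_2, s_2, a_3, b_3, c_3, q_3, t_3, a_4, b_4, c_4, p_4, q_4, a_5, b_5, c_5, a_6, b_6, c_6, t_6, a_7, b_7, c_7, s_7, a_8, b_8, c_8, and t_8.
a_1 = 9; b_1 = 7; s_1 = 0.5; t_1 = 3.5; a_2 = 5.5; b_2 = 3; c_2 = 4; s_2 = 1; a_3 = 1; b_3 = 1.5; c_3 = 3; q_3 = 2.5; t_3 = 3.5; a_4 = 5.5; b_4 = 5; c_4 = 4; p_4 = 2; q_4 = 2; a_5 = 2; b_5 = 5.5; c_5 = 7.5; a_6 = 3; b_6 = 3; c_6 = 5; t_6 = 2; a_7 = 8.5; b_7 = 4.5; c_7 = 3; s_7 = 1.5; a_8 = 6.5; b_8 = 4.5; c_8 = 1; t_8 = 4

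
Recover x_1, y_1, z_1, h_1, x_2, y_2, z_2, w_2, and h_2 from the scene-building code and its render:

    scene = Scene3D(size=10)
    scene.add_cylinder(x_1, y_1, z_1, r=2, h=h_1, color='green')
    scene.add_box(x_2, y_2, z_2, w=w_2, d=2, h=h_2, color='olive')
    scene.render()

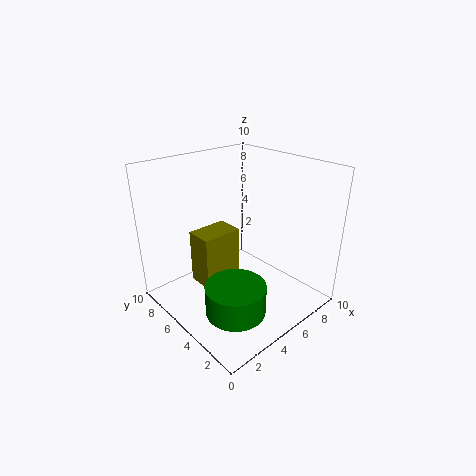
x_1 = 3; y_1 = 3; z_1 = 1; h_1 = 2; x_2 = 3; y_2 = 6; z_2 = 1; w_2 = 3; h_2 = 4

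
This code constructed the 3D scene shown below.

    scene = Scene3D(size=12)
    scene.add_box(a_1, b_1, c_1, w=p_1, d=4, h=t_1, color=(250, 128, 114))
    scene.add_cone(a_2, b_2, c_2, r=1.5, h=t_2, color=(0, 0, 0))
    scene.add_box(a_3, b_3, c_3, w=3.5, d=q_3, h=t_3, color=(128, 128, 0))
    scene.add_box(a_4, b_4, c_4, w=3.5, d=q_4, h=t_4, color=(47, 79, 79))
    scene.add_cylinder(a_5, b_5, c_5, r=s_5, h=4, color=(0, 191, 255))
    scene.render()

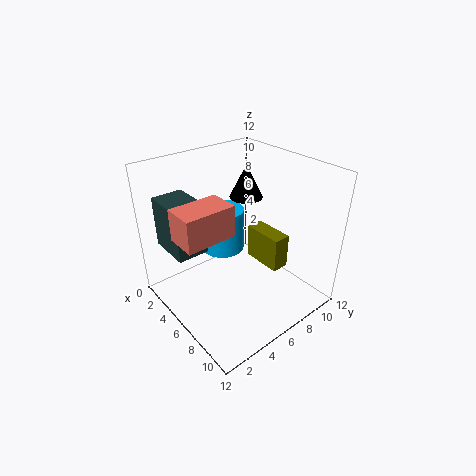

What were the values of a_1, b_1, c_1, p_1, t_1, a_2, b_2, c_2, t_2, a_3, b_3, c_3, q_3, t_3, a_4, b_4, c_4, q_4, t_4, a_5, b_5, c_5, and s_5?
a_1 = 5
b_1 = 0.5
c_1 = 7.5
p_1 = 2.5
t_1 = 2.5
a_2 = 3.5
b_2 = 9
c_2 = 8
t_2 = 3
a_3 = 5
b_3 = 8
c_3 = 3
q_3 = 1.5
t_3 = 3
a_4 = 2.5
b_4 = 0.5
c_4 = 6
q_4 = 2.5
t_4 = 4
a_5 = 2.5
b_5 = 7
c_5 = 3
s_5 = 2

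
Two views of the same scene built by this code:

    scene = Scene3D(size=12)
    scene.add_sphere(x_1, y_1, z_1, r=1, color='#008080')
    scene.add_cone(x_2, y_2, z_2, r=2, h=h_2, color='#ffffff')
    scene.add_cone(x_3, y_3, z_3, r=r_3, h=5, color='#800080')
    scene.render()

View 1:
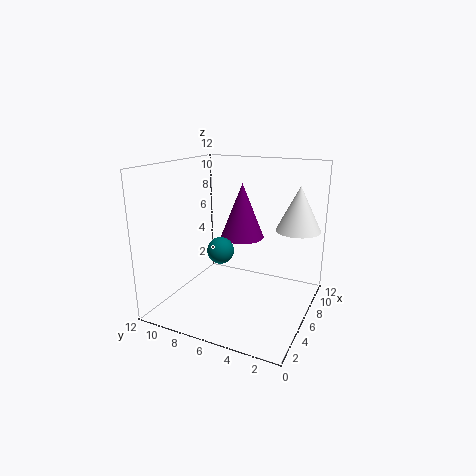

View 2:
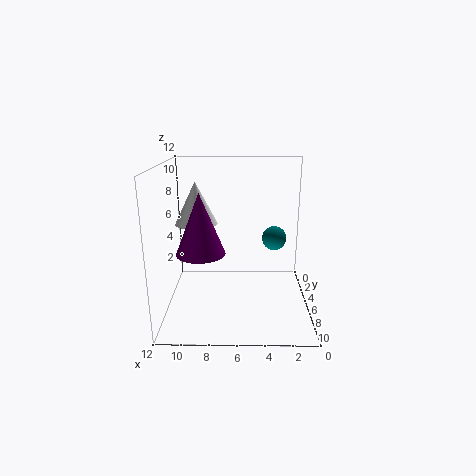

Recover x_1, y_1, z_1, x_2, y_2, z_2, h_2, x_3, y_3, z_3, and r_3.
x_1 = 3
y_1 = 6
z_1 = 6
x_2 = 10
y_2 = 2
z_2 = 6
h_2 = 4
x_3 = 9
y_3 = 7
z_3 = 5
r_3 = 2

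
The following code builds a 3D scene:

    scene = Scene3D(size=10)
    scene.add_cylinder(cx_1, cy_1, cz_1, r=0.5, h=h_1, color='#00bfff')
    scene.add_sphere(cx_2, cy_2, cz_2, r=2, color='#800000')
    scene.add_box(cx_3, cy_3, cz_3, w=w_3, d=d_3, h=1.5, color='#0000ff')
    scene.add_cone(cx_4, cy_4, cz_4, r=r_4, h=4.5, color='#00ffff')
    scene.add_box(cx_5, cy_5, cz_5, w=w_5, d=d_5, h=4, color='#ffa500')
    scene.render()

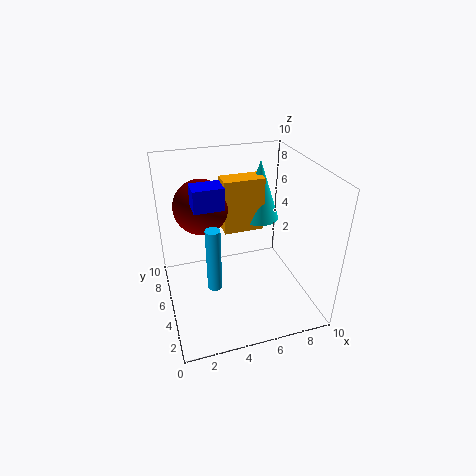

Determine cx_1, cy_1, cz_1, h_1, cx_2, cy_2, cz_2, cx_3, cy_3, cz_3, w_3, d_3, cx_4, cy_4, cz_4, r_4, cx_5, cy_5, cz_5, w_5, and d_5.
cx_1 = 3
cy_1 = 4
cz_1 = 2
h_1 = 4.5
cx_2 = 3
cy_2 = 7.5
cz_2 = 6.5
cx_3 = 2
cy_3 = 4.5
cz_3 = 7.5
w_3 = 2
d_3 = 1.5
cx_4 = 7.5
cy_4 = 7.5
cz_4 = 5
r_4 = 1.5
cx_5 = 4.5
cy_5 = 6.5
cz_5 = 4.5
w_5 = 3
d_5 = 1.5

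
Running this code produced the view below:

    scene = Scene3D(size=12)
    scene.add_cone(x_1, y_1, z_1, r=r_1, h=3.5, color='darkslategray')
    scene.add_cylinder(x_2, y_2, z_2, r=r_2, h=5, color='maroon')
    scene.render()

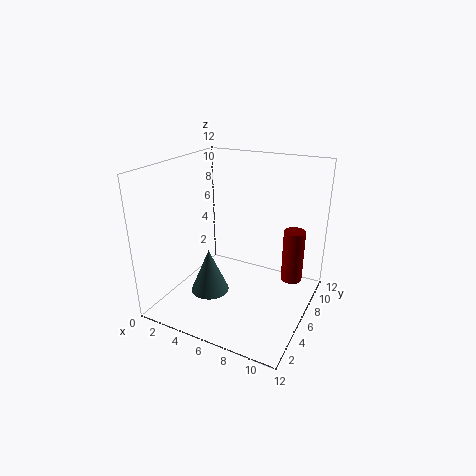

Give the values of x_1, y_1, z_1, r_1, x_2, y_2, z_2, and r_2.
x_1 = 5; y_1 = 3; z_1 = 2.5; r_1 = 1.5; x_2 = 9.5; y_2 = 10.5; z_2 = 0.5; r_2 = 1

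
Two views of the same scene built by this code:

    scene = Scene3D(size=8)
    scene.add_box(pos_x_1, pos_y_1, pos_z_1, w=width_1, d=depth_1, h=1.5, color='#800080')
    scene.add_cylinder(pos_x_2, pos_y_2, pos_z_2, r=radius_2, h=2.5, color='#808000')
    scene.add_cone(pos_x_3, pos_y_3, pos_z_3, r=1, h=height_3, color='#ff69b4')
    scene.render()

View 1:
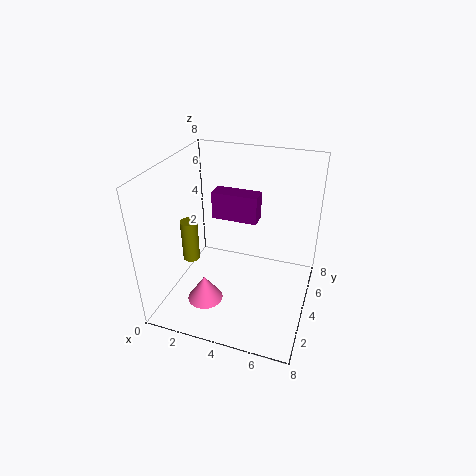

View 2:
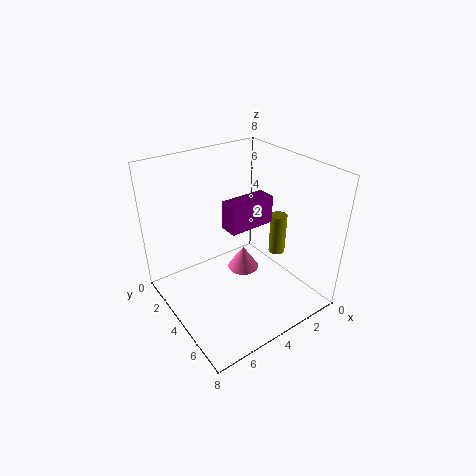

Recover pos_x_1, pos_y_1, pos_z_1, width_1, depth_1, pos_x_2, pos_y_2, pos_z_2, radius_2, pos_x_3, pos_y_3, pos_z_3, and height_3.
pos_x_1 = 2.5, pos_y_1 = 4, pos_z_1 = 5, width_1 = 2.5, depth_1 = 1, pos_x_2 = 1, pos_y_2 = 4, pos_z_2 = 2, radius_2 = 0.5, pos_x_3 = 2.5, pos_y_3 = 2.5, pos_z_3 = 0.5, height_3 = 1.5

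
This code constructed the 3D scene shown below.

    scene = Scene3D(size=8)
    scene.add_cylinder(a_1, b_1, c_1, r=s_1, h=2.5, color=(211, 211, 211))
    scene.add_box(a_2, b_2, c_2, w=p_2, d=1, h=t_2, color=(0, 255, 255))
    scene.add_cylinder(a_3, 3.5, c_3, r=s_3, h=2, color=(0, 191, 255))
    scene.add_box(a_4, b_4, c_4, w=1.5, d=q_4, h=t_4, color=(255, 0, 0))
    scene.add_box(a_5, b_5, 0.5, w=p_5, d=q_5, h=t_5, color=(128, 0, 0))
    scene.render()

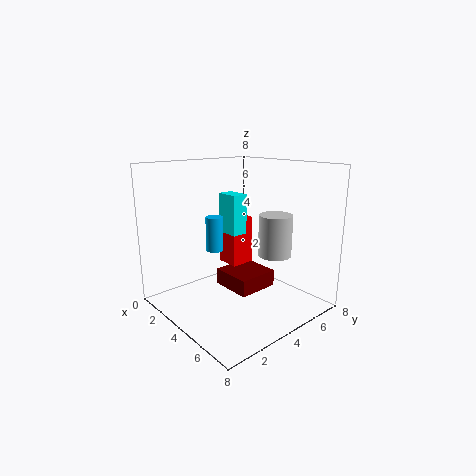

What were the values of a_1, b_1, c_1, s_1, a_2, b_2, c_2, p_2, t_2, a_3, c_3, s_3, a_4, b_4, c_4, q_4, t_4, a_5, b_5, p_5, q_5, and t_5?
a_1 = 4.5, b_1 = 6.5, c_1 = 2.5, s_1 = 1, a_2 = 1, b_2 = 5, c_2 = 3.5, p_2 = 1.5, t_2 = 2.5, a_3 = 2.5, c_3 = 3, s_3 = 0.5, a_4 = 1, b_4 = 5, c_4 = 1.5, q_4 = 1.5, t_4 = 3, a_5 = 2, b_5 = 4, p_5 = 2.5, q_5 = 2.5, t_5 = 1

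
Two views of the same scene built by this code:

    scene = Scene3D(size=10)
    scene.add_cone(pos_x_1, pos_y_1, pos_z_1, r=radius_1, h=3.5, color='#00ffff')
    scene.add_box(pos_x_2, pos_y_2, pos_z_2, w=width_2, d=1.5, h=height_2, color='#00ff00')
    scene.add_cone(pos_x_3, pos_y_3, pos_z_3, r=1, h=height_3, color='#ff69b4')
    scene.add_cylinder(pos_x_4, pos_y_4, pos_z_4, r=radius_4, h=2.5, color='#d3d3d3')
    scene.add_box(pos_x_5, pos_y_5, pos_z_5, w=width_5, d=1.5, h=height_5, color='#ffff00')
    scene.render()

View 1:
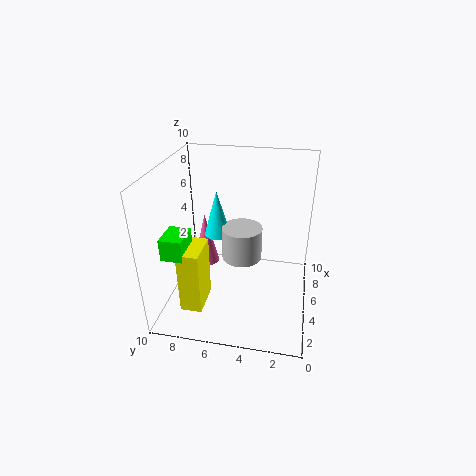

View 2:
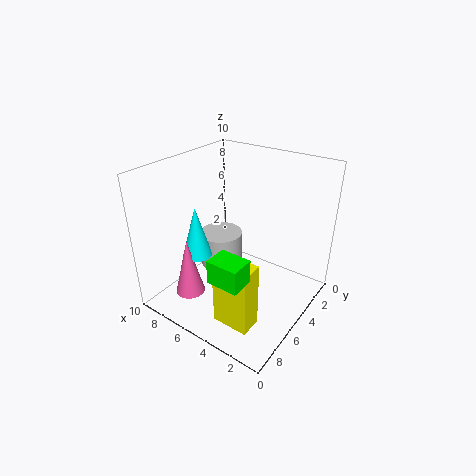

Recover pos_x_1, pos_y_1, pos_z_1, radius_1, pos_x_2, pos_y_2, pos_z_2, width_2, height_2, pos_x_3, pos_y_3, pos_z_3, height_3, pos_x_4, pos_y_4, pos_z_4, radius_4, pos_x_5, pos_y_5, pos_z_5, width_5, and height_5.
pos_x_1 = 7
pos_y_1 = 7
pos_z_1 = 4
radius_1 = 1
pos_x_2 = 2
pos_y_2 = 8
pos_z_2 = 4.5
width_2 = 2
height_2 = 1.5
pos_x_3 = 7
pos_y_3 = 8
pos_z_3 = 1.5
height_3 = 4
pos_x_4 = 6.5
pos_y_4 = 5
pos_z_4 = 2.5
radius_4 = 1.5
pos_x_5 = 2
pos_y_5 = 7
pos_z_5 = 0.5
width_5 = 2.5
height_5 = 4.5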